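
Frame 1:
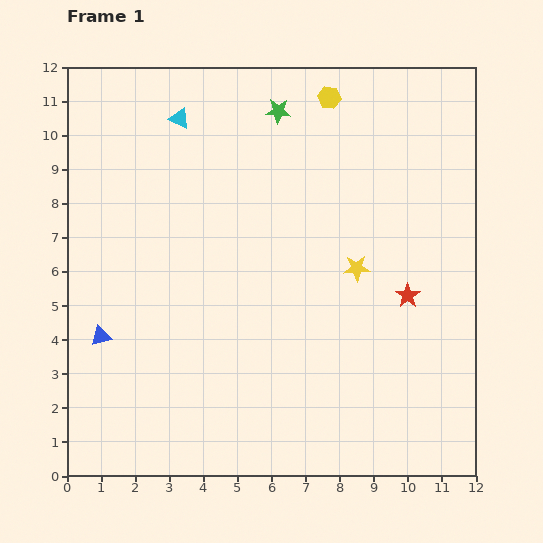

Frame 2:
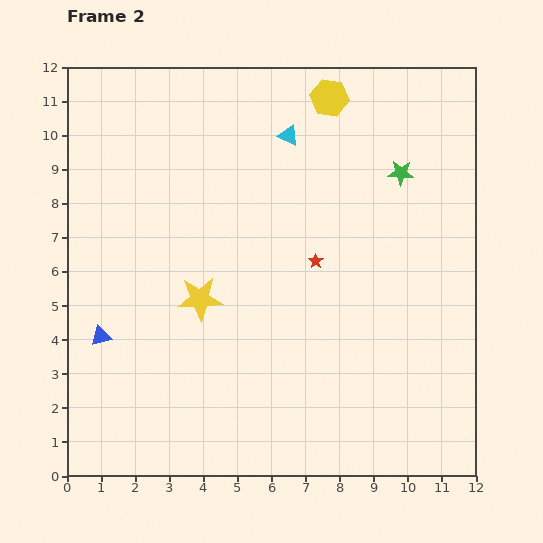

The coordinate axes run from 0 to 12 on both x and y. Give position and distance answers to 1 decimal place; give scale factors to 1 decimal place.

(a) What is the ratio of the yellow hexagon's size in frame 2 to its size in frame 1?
1.7×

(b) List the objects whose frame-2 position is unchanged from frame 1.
the yellow hexagon, the blue triangle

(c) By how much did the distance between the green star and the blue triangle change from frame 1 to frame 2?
+1.6

Distance in frame 1: 8.4. Distance in frame 2: 10.0.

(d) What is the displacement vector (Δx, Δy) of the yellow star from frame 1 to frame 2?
(-4.6, -0.9)

The yellow star was at (8.5, 6.1) in frame 1 and (3.9, 5.2) in frame 2.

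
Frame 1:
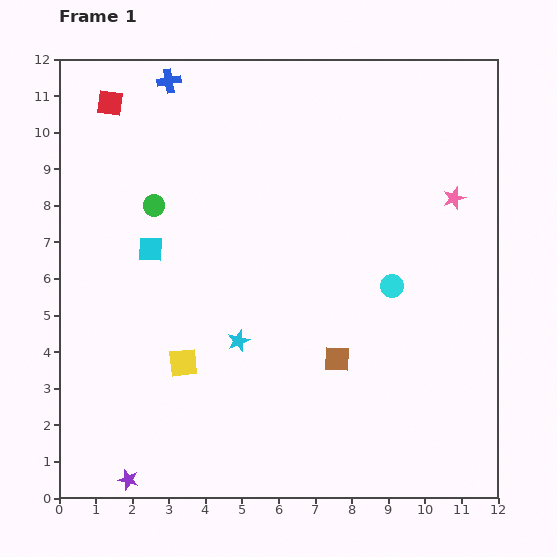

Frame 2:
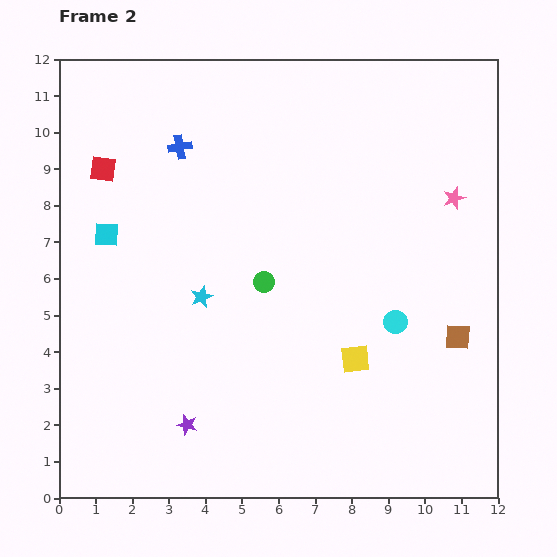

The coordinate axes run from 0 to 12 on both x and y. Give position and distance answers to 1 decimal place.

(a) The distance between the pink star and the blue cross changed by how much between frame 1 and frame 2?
-0.8

Distance in frame 1: 8.4. Distance in frame 2: 7.6.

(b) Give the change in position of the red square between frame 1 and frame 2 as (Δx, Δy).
(-0.2, -1.8)

The red square was at (1.4, 10.8) in frame 1 and (1.2, 9.0) in frame 2.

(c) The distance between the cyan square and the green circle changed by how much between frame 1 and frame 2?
+3.3

Distance in frame 1: 1.2. Distance in frame 2: 4.5.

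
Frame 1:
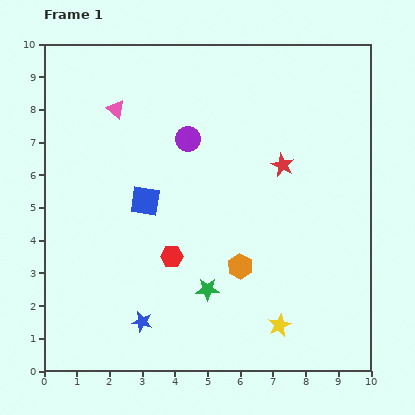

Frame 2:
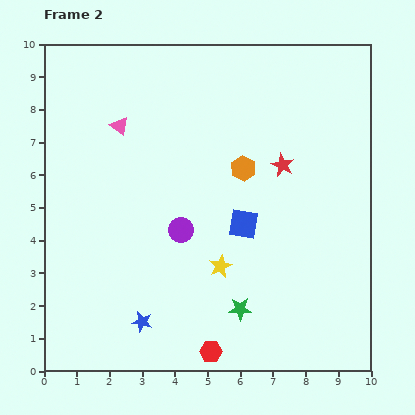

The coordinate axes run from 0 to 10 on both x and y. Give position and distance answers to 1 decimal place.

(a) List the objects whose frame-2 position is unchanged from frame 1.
the blue star, the red star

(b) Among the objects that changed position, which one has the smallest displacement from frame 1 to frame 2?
the pink triangle

(moved 0.5)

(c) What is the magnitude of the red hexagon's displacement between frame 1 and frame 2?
3.1

The red hexagon moved from (3.9, 3.5) to (5.1, 0.6), a distance of √(1.2² + 2.9²) ≈ 3.1.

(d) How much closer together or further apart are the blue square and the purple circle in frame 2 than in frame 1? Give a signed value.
-0.4

Distance in frame 1: 2.3. Distance in frame 2: 1.9.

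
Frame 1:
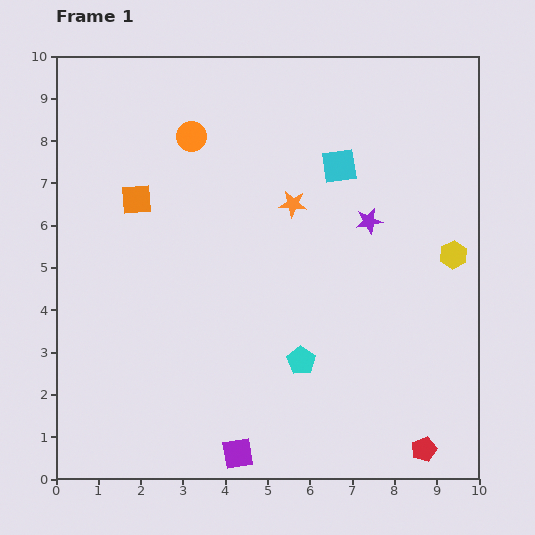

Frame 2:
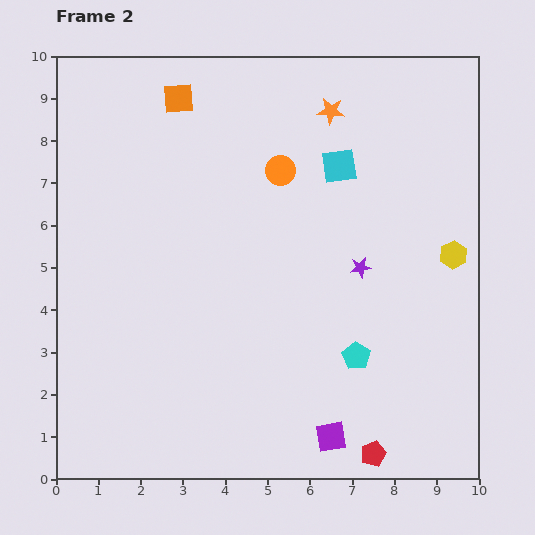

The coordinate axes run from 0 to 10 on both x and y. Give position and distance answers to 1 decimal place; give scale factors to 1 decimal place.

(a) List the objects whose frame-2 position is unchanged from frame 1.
the cyan square, the yellow hexagon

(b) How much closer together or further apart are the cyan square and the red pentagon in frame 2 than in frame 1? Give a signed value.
-0.2

Distance in frame 1: 7.0. Distance in frame 2: 6.8.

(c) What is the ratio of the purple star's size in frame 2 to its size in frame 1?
0.8×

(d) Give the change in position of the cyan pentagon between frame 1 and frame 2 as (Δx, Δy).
(1.3, 0.1)

The cyan pentagon was at (5.8, 2.8) in frame 1 and (7.1, 2.9) in frame 2.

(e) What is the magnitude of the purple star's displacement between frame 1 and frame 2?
1.1

The purple star moved from (7.4, 6.1) to (7.2, 5.0), a distance of √(0.2² + 1.1²) ≈ 1.1.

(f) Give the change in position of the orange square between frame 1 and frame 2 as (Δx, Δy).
(1.0, 2.4)

The orange square was at (1.9, 6.6) in frame 1 and (2.9, 9.0) in frame 2.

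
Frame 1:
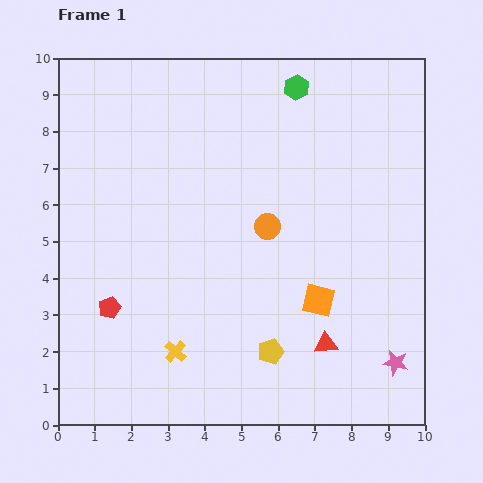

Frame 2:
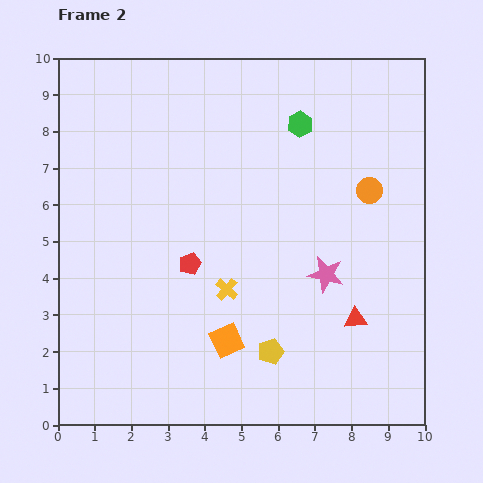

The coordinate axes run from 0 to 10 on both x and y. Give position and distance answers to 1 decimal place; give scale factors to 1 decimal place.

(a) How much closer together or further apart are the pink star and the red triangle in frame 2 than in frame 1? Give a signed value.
-0.6

Distance in frame 1: 2.0. Distance in frame 2: 1.4.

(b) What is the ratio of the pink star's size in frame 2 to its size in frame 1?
1.4×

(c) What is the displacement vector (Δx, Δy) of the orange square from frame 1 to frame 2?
(-2.5, -1.1)

The orange square was at (7.1, 3.4) in frame 1 and (4.6, 2.3) in frame 2.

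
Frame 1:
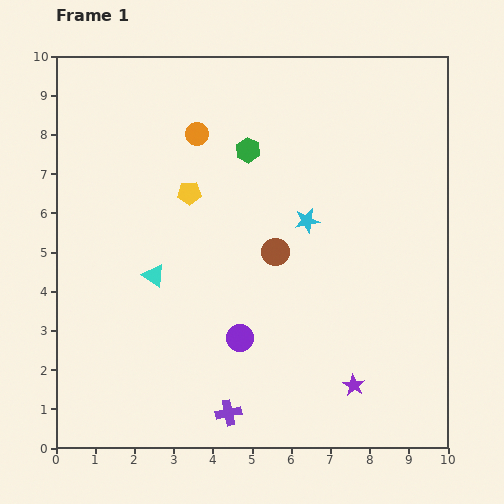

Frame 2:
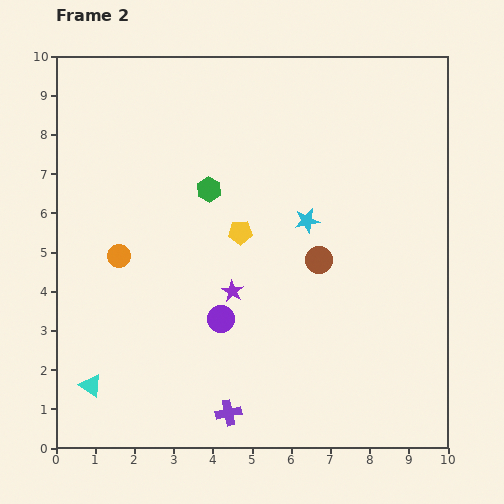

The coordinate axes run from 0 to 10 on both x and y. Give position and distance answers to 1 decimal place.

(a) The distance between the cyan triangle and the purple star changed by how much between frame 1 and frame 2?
-1.5

Distance in frame 1: 5.8. Distance in frame 2: 4.3.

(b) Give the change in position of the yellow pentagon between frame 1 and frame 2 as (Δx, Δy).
(1.3, -1.0)

The yellow pentagon was at (3.4, 6.5) in frame 1 and (4.7, 5.5) in frame 2.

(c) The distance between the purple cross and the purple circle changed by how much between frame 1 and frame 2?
+0.5

Distance in frame 1: 1.9. Distance in frame 2: 2.4.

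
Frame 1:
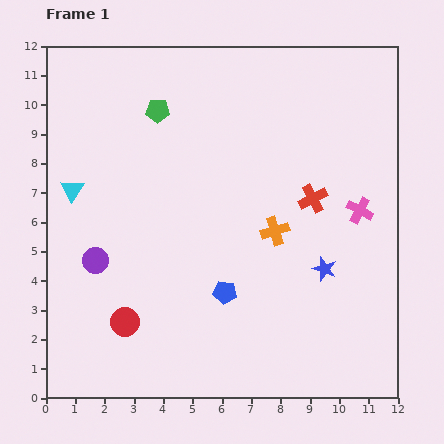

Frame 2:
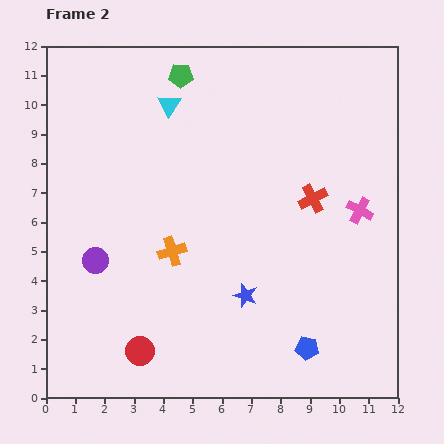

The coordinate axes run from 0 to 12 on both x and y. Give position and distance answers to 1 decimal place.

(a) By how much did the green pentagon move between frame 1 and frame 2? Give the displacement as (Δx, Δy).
(0.8, 1.2)

The green pentagon was at (3.8, 9.8) in frame 1 and (4.6, 11.0) in frame 2.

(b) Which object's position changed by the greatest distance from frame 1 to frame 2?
the cyan triangle

(moved 4.4; next 3.6)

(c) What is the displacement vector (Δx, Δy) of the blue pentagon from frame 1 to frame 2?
(2.8, -1.9)

The blue pentagon was at (6.1, 3.6) in frame 1 and (8.9, 1.7) in frame 2.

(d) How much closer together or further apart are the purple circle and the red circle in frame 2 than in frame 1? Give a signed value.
+1.1

Distance in frame 1: 2.3. Distance in frame 2: 3.4.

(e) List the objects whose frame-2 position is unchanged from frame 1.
the pink cross, the purple circle, the red cross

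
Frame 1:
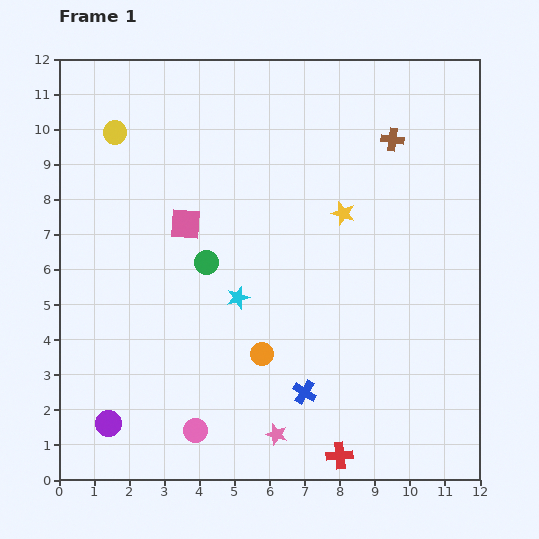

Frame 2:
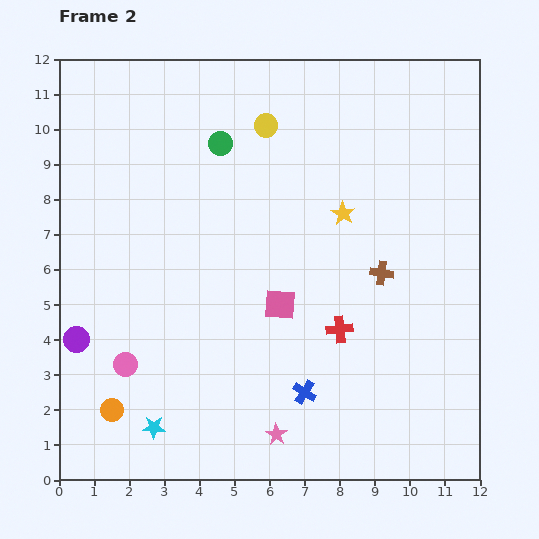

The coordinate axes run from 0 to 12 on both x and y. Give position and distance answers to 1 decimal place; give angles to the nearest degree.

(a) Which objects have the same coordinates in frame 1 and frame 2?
the yellow star, the blue cross, the pink star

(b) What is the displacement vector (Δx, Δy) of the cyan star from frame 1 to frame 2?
(-2.4, -3.7)

The cyan star was at (5.1, 5.2) in frame 1 and (2.7, 1.5) in frame 2.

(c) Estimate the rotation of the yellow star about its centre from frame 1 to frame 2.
16° clockwise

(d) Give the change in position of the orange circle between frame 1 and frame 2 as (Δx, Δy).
(-4.3, -1.6)

The orange circle was at (5.8, 3.6) in frame 1 and (1.5, 2.0) in frame 2.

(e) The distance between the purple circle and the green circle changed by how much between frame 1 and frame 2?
+1.5

Distance in frame 1: 5.4. Distance in frame 2: 6.9.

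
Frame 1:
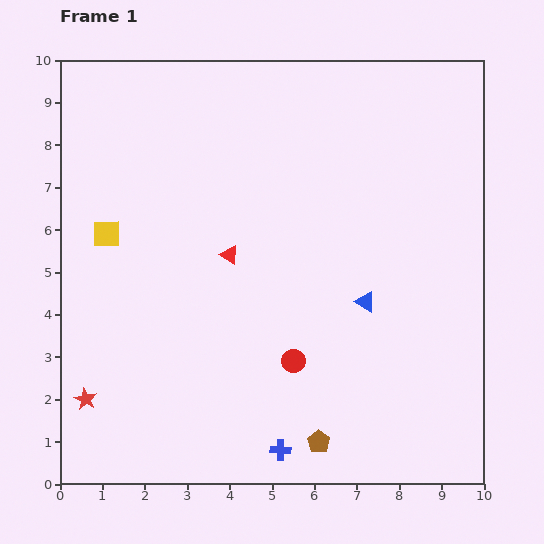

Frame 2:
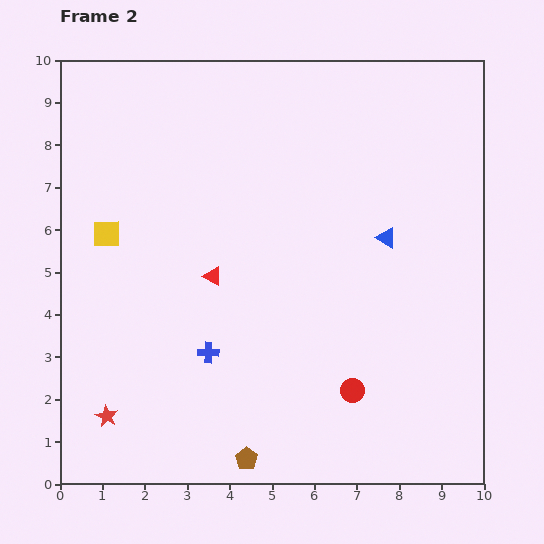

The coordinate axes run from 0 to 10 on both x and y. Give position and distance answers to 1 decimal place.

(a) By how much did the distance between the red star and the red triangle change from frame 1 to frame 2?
-0.7

Distance in frame 1: 4.8. Distance in frame 2: 4.1.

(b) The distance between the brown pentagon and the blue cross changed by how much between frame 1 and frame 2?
+1.8

Distance in frame 1: 0.9. Distance in frame 2: 2.7.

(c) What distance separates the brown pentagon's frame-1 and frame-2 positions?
1.7

The brown pentagon moved from (6.1, 1.0) to (4.4, 0.6), a distance of √(1.7² + 0.4²) ≈ 1.7.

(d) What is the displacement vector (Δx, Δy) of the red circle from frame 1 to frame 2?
(1.4, -0.7)

The red circle was at (5.5, 2.9) in frame 1 and (6.9, 2.2) in frame 2.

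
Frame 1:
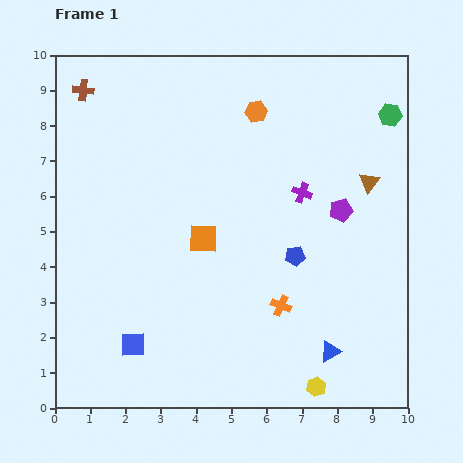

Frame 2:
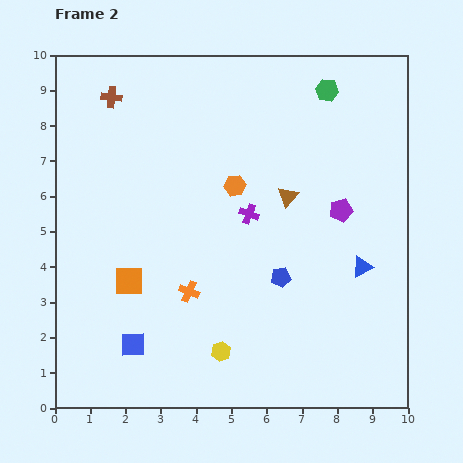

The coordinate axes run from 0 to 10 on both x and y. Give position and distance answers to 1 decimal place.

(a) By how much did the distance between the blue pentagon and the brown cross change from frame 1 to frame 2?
-0.6

Distance in frame 1: 7.6. Distance in frame 2: 7.0.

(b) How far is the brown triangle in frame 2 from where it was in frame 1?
2.3

The brown triangle moved from (8.9, 6.4) to (6.6, 6.0), a distance of √(2.3² + 0.4²) ≈ 2.3.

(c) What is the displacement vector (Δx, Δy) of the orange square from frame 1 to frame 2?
(-2.1, -1.2)

The orange square was at (4.2, 4.8) in frame 1 and (2.1, 3.6) in frame 2.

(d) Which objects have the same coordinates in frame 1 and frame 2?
the purple pentagon, the blue square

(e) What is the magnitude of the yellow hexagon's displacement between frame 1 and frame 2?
2.9

The yellow hexagon moved from (7.4, 0.6) to (4.7, 1.6), a distance of √(2.7² + 1.0²) ≈ 2.9.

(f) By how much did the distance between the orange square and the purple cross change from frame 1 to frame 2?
+0.8

Distance in frame 1: 3.1. Distance in frame 2: 3.9.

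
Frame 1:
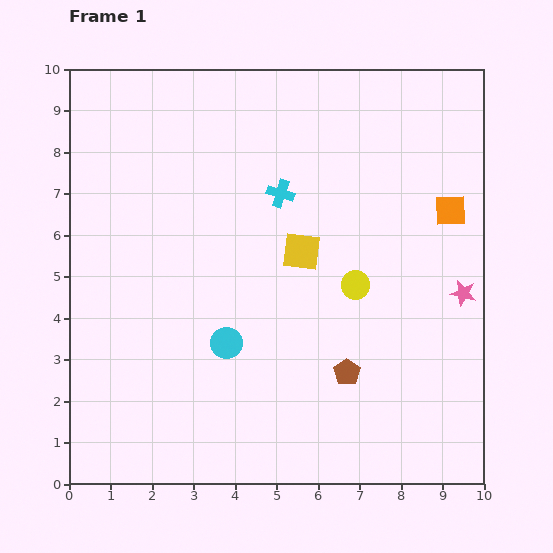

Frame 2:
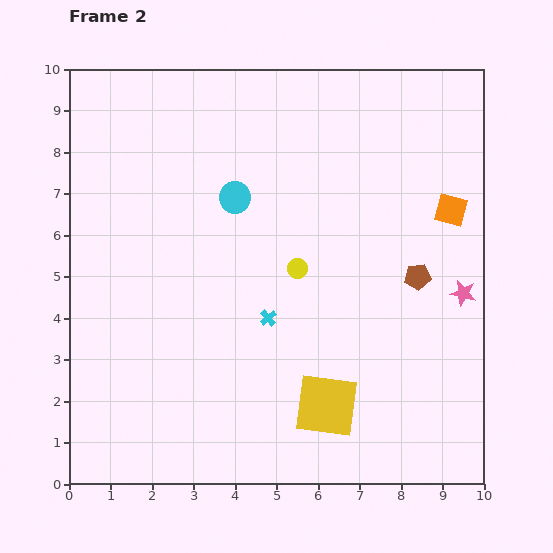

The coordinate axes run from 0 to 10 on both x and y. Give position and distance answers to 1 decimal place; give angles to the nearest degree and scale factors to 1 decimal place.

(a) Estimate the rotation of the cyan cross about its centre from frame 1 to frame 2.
33° clockwise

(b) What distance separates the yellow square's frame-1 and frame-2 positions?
3.7

The yellow square moved from (5.6, 5.6) to (6.2, 1.9), a distance of √(0.6² + 3.7²) ≈ 3.7.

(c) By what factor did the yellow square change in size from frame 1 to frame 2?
1.7×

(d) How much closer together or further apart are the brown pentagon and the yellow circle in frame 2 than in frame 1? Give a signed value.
+0.8

Distance in frame 1: 2.1. Distance in frame 2: 2.9.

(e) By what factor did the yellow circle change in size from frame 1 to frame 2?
0.7×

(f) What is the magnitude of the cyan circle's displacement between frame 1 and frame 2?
3.5

The cyan circle moved from (3.8, 3.4) to (4.0, 6.9), a distance of √(0.2² + 3.5²) ≈ 3.5.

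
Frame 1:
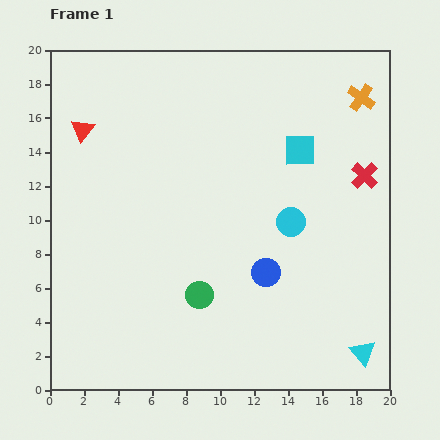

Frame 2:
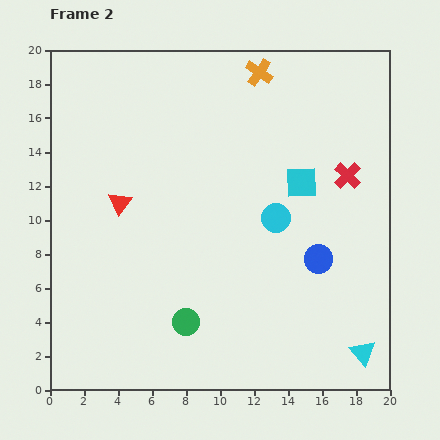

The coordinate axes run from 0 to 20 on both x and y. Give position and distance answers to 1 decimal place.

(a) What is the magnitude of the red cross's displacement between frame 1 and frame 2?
1.0

The red cross moved from (18.5, 12.6) to (17.5, 12.6), a distance of √(1.0² + 0.0²) ≈ 1.0.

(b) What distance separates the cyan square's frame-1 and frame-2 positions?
1.9

The cyan square moved from (14.7, 14.1) to (14.8, 12.2), a distance of √(0.1² + 1.9²) ≈ 1.9.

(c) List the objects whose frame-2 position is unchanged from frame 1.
the cyan triangle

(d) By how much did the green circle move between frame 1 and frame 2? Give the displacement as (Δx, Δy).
(-0.8, -1.6)

The green circle was at (8.8, 5.6) in frame 1 and (8.0, 4.0) in frame 2.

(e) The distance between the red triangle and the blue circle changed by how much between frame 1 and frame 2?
-1.5

Distance in frame 1: 13.7. Distance in frame 2: 12.2.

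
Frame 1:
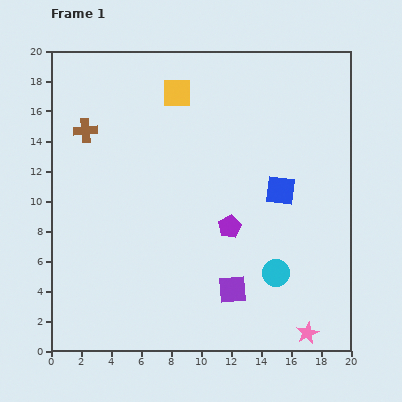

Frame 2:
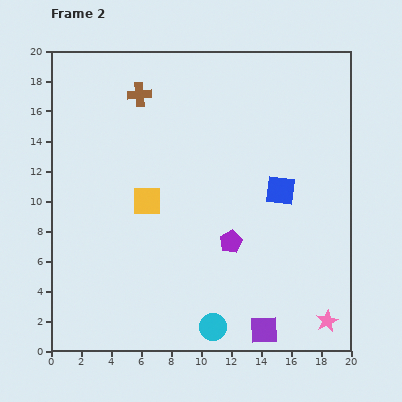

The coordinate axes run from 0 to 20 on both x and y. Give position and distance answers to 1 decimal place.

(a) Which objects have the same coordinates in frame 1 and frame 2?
the blue square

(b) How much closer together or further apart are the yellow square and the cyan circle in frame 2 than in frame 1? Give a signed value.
-4.2

Distance in frame 1: 13.7. Distance in frame 2: 9.5.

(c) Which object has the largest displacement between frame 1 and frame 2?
the yellow square

(moved 7.5; next 5.5)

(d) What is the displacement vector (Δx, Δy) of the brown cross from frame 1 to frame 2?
(3.6, 2.4)

The brown cross was at (2.3, 14.7) in frame 1 and (5.9, 17.1) in frame 2.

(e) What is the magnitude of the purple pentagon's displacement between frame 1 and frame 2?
1.0

The purple pentagon moved from (11.9, 8.3) to (12.0, 7.3), a distance of √(0.1² + 1.0²) ≈ 1.0.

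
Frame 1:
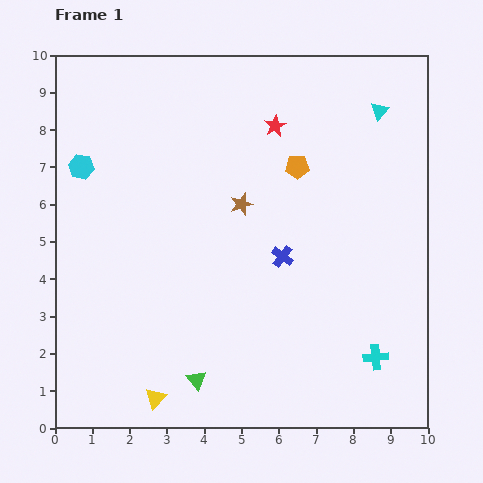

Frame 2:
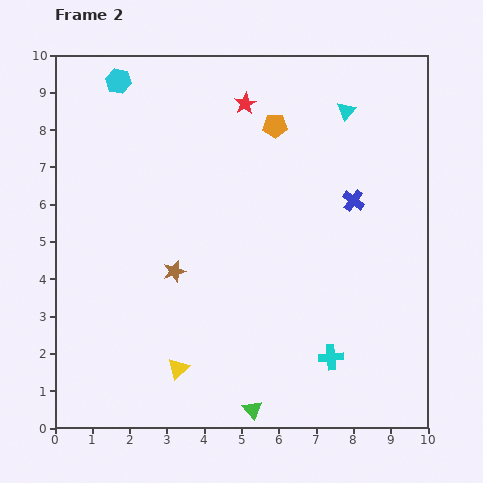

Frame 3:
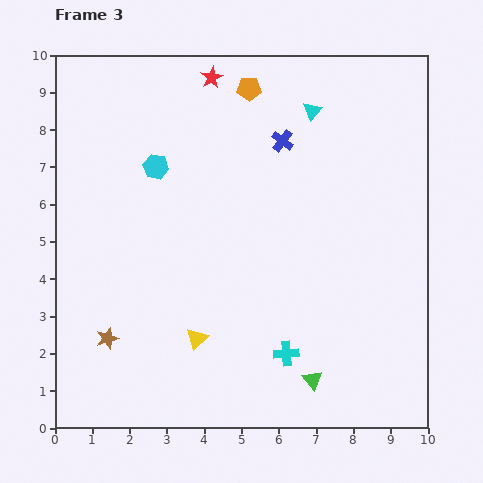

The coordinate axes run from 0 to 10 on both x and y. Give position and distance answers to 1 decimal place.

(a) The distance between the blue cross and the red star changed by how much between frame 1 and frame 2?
+0.4

Distance in frame 1: 3.5. Distance in frame 2: 3.9.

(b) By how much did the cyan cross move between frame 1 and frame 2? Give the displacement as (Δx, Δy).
(-1.2, 0.0)

The cyan cross was at (8.6, 1.9) in frame 1 and (7.4, 1.9) in frame 2.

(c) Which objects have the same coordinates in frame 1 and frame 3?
none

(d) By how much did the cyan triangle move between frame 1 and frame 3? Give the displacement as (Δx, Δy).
(-1.8, 0.0)

The cyan triangle was at (8.7, 8.5) in frame 1 and (6.9, 8.5) in frame 3.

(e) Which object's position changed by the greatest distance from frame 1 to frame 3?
the brown star

(moved 5.1; next 3.1)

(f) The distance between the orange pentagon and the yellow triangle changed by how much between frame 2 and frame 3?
-0.2

Distance in frame 2: 7.0. Distance in frame 3: 6.8.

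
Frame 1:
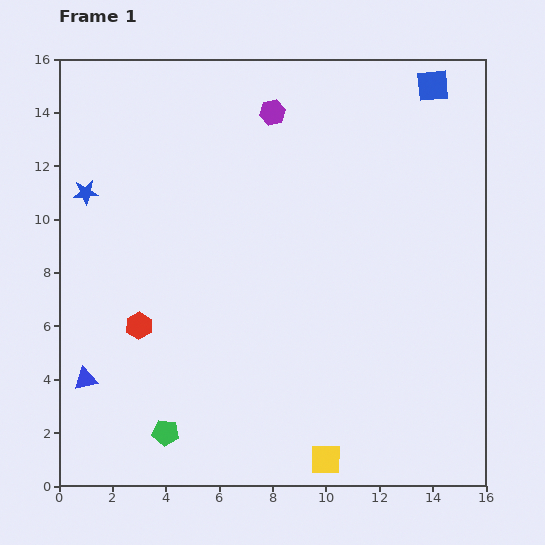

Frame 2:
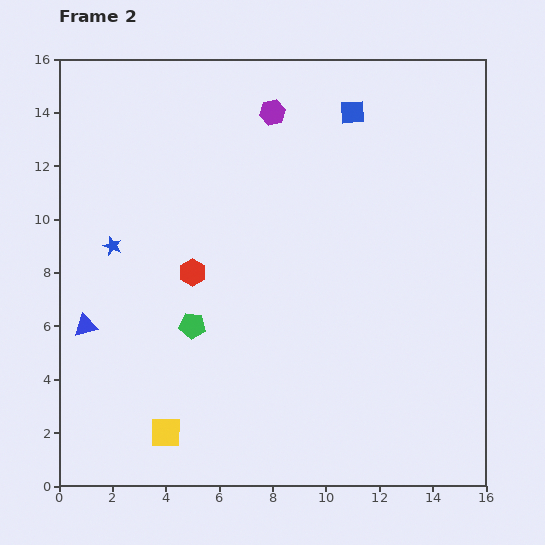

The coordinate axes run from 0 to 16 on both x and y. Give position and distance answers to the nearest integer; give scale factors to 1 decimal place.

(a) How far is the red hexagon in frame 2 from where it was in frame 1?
3

The red hexagon moved from (3, 6) to (5, 8), a distance of √(2² + 2²) ≈ 3.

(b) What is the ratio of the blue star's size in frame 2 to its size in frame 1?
0.8×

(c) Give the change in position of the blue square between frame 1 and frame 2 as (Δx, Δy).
(-3, -1)

The blue square was at (14, 15) in frame 1 and (11, 14) in frame 2.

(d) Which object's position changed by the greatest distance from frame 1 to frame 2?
the yellow square

(moved 6; next 4)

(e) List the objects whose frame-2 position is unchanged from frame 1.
the purple hexagon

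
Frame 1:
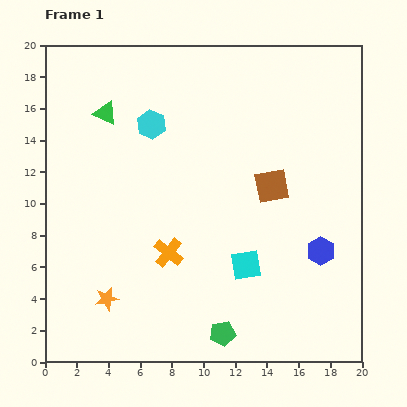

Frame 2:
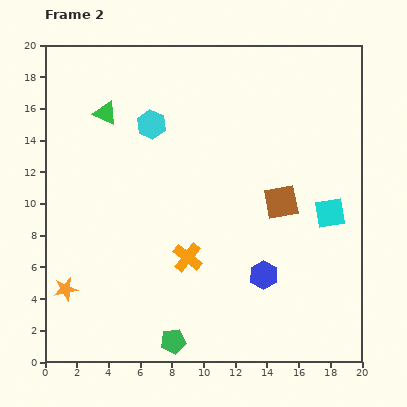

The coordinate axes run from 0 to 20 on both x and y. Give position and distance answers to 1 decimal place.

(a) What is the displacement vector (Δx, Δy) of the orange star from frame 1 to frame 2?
(-2.6, 0.6)

The orange star was at (3.9, 4.0) in frame 1 and (1.3, 4.6) in frame 2.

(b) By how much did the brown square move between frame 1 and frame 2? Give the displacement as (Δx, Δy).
(0.6, -1.0)

The brown square was at (14.3, 11.1) in frame 1 and (14.9, 10.1) in frame 2.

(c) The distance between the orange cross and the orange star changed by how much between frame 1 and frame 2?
+3.1

Distance in frame 1: 4.9. Distance in frame 2: 8.0.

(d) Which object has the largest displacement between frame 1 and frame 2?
the cyan square

(moved 6.2; next 3.9)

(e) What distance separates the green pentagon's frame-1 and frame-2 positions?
3.1

The green pentagon moved from (11.2, 1.8) to (8.1, 1.3), a distance of √(3.1² + 0.5²) ≈ 3.1.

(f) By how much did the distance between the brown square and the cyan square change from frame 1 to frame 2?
-2.0

Distance in frame 1: 5.2. Distance in frame 2: 3.2.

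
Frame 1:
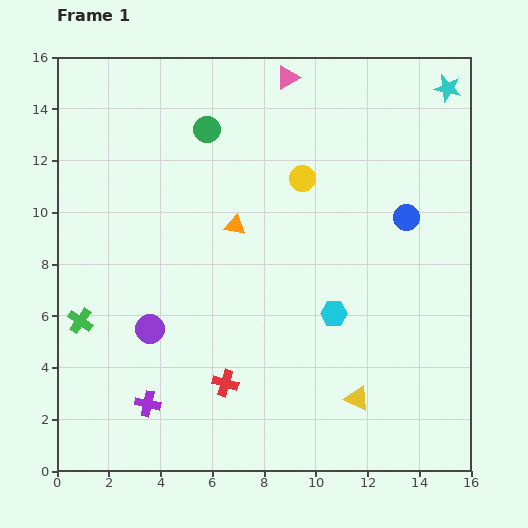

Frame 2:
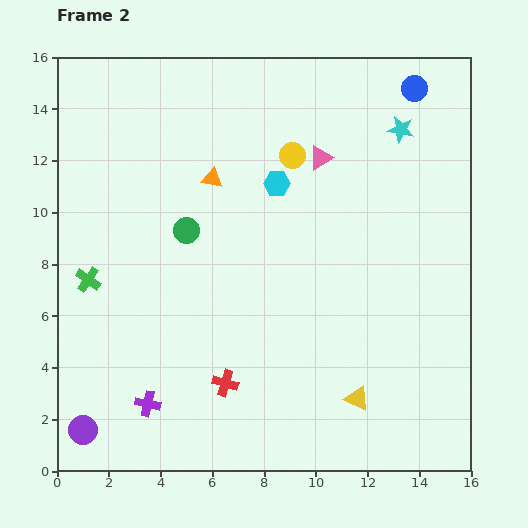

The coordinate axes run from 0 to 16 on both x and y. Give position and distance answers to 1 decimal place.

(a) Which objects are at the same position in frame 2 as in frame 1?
the yellow triangle, the purple cross, the red cross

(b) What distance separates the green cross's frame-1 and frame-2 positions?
1.6

The green cross moved from (0.9, 5.8) to (1.2, 7.4), a distance of √(0.3² + 1.6²) ≈ 1.6.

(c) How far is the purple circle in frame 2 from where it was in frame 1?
4.7

The purple circle moved from (3.6, 5.5) to (1.0, 1.6), a distance of √(2.6² + 3.9²) ≈ 4.7.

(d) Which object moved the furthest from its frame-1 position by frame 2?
the cyan hexagon

(moved 5.5; next 5.0)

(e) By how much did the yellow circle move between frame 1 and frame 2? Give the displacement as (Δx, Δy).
(-0.4, 0.9)

The yellow circle was at (9.5, 11.3) in frame 1 and (9.1, 12.2) in frame 2.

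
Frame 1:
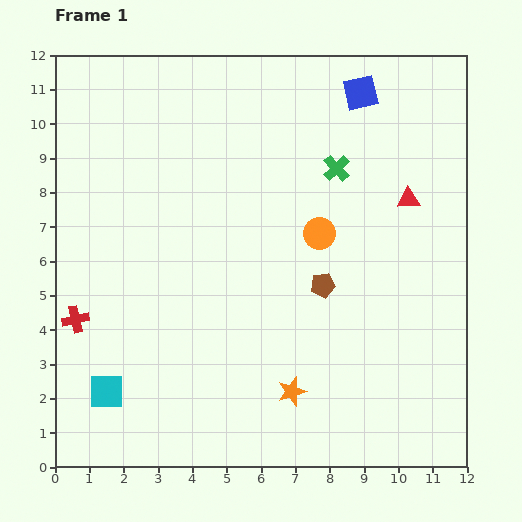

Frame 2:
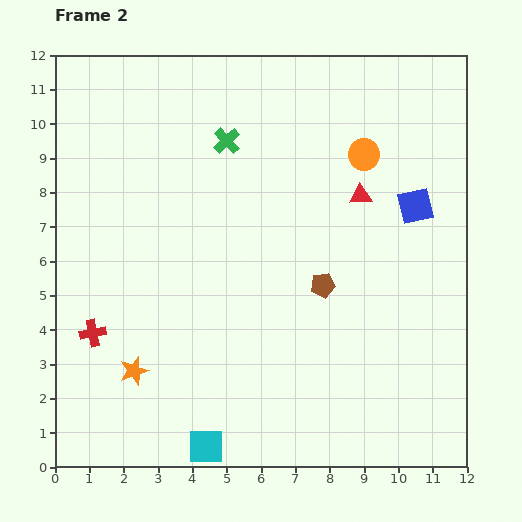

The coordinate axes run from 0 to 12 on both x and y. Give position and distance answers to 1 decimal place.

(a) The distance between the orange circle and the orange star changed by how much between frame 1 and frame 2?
+4.5

Distance in frame 1: 4.7. Distance in frame 2: 9.2.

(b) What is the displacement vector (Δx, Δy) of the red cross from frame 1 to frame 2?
(0.5, -0.4)

The red cross was at (0.6, 4.3) in frame 1 and (1.1, 3.9) in frame 2.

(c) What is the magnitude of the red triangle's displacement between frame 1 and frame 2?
1.4

The red triangle moved from (10.3, 7.8) to (8.9, 7.9), a distance of √(1.4² + 0.1²) ≈ 1.4.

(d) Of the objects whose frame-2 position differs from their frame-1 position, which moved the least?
the red cross

(moved 0.6)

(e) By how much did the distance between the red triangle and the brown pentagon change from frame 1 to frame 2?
-0.7

Distance in frame 1: 3.5. Distance in frame 2: 2.8.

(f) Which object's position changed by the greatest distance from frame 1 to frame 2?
the orange star

(moved 4.6; next 3.7)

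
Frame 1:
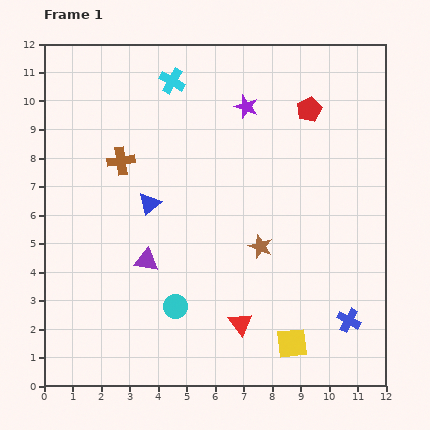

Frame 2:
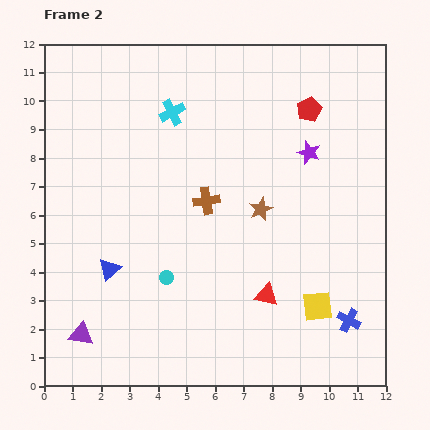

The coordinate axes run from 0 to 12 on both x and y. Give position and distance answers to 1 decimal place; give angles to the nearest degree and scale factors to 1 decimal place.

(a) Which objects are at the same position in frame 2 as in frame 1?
the blue cross, the red pentagon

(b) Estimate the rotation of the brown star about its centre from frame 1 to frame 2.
27° clockwise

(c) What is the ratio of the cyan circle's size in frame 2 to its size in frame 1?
0.6×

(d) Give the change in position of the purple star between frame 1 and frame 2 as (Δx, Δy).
(2.2, -1.6)

The purple star was at (7.1, 9.8) in frame 1 and (9.3, 8.2) in frame 2.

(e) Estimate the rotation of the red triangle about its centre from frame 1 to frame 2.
42° counter-clockwise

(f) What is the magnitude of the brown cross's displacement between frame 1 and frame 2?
3.3

The brown cross moved from (2.7, 7.9) to (5.7, 6.5), a distance of √(3.0² + 1.4²) ≈ 3.3.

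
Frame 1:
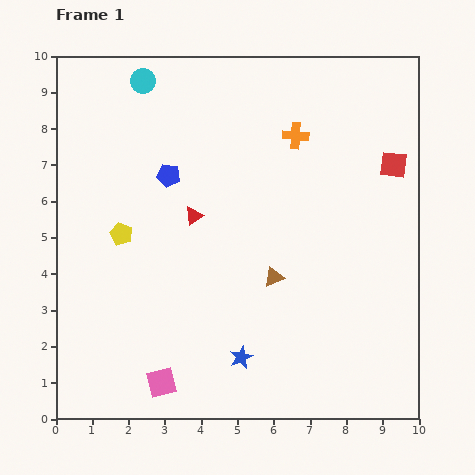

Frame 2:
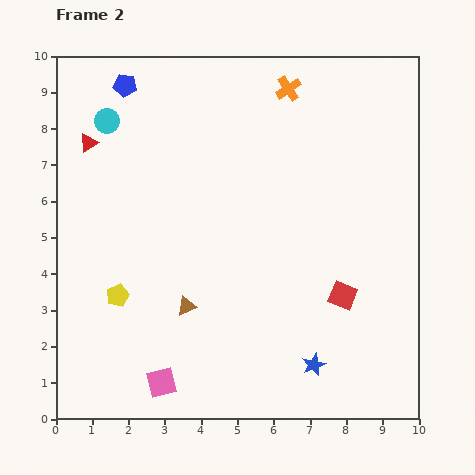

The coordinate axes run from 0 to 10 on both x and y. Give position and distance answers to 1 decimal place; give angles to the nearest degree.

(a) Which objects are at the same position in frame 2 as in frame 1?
the pink square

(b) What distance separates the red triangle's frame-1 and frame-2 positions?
3.5

The red triangle moved from (3.8, 5.6) to (0.9, 7.6), a distance of √(2.9² + 2.0²) ≈ 3.5.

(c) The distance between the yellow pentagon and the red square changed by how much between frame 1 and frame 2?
-1.5

Distance in frame 1: 7.7. Distance in frame 2: 6.2.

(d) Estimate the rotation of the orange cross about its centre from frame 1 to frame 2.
37° counter-clockwise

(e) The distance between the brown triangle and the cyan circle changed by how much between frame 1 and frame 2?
-0.9

Distance in frame 1: 6.5. Distance in frame 2: 5.6.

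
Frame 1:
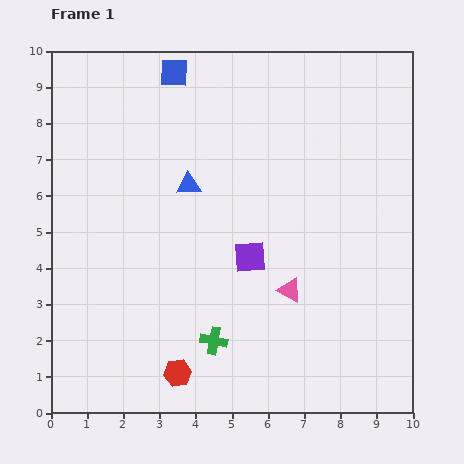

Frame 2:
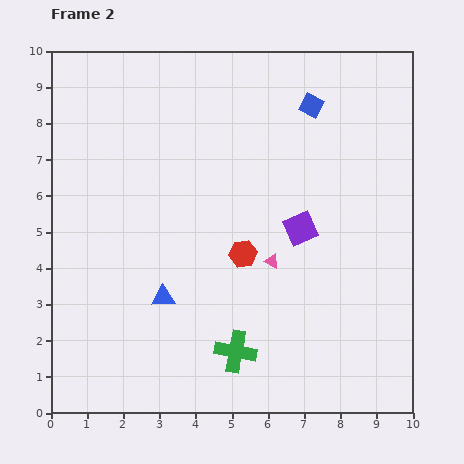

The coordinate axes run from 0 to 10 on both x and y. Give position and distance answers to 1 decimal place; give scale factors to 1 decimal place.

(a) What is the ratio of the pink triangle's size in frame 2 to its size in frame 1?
0.6×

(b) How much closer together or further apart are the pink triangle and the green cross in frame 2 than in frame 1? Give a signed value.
+0.2

Distance in frame 1: 2.5. Distance in frame 2: 2.7.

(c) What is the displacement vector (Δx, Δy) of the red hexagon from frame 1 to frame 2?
(1.8, 3.3)

The red hexagon was at (3.5, 1.1) in frame 1 and (5.3, 4.4) in frame 2.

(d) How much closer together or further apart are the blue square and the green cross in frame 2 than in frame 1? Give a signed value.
-0.4

Distance in frame 1: 7.5. Distance in frame 2: 7.1.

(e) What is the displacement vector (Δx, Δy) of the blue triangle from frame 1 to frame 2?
(-0.7, -3.1)

The blue triangle was at (3.8, 6.3) in frame 1 and (3.1, 3.2) in frame 2.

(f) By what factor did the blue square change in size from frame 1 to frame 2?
0.8×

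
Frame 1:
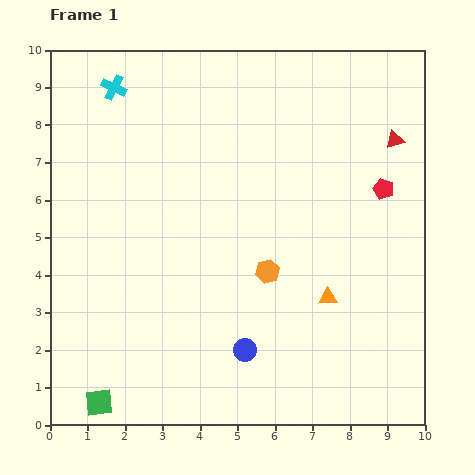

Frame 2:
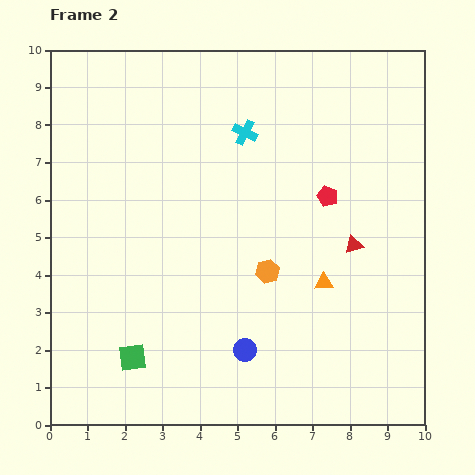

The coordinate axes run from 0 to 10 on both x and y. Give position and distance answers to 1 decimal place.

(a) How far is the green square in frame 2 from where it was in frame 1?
1.5

The green square moved from (1.3, 0.6) to (2.2, 1.8), a distance of √(0.9² + 1.2²) ≈ 1.5.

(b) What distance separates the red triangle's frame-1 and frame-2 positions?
3.0

The red triangle moved from (9.2, 7.6) to (8.1, 4.8), a distance of √(1.1² + 2.8²) ≈ 3.0.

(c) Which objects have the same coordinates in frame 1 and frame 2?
the blue circle, the orange hexagon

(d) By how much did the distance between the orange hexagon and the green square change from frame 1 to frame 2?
-1.4

Distance in frame 1: 5.7. Distance in frame 2: 4.3.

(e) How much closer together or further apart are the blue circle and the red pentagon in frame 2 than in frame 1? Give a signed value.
-1.0

Distance in frame 1: 5.7. Distance in frame 2: 4.7.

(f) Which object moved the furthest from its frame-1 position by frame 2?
the cyan cross

(moved 3.7; next 3.0)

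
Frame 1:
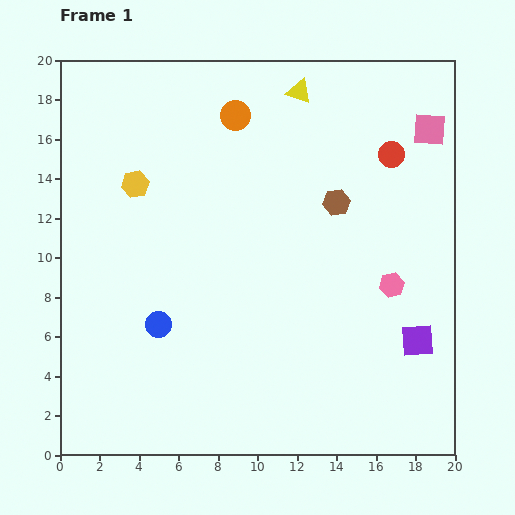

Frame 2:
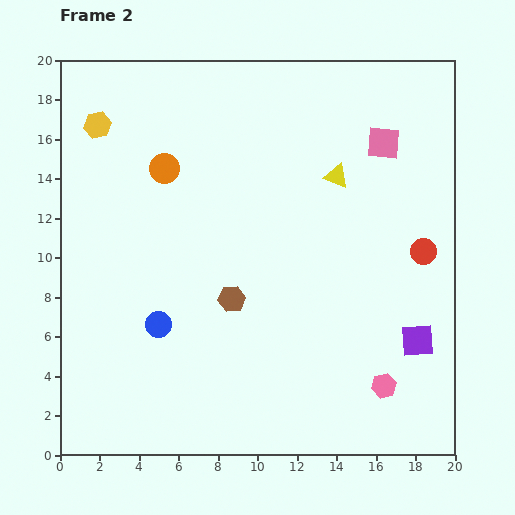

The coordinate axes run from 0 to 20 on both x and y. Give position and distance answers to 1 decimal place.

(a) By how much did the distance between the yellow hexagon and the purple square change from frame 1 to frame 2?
+3.2

Distance in frame 1: 16.3. Distance in frame 2: 19.5.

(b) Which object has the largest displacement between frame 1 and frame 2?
the brown hexagon

(moved 7.2; next 5.2)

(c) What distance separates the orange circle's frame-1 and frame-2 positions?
4.5

The orange circle moved from (8.9, 17.2) to (5.3, 14.5), a distance of √(3.6² + 2.7²) ≈ 4.5.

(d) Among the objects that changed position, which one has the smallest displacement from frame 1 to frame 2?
the pink square

(moved 2.4)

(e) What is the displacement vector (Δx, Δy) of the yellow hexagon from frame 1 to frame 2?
(-1.9, 3.0)

The yellow hexagon was at (3.8, 13.7) in frame 1 and (1.9, 16.7) in frame 2.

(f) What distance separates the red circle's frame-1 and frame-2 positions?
5.2

The red circle moved from (16.8, 15.2) to (18.4, 10.3), a distance of √(1.6² + 4.9²) ≈ 5.2.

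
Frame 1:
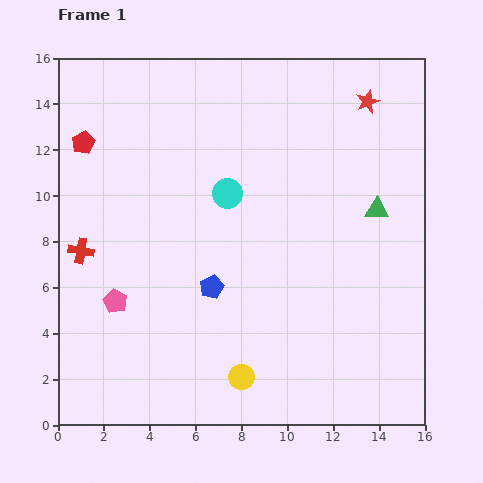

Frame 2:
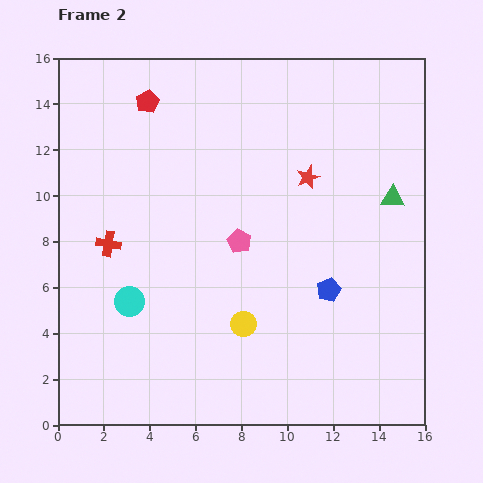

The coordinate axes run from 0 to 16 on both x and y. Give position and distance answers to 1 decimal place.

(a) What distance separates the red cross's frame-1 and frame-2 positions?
1.2

The red cross moved from (1.0, 7.6) to (2.2, 7.9), a distance of √(1.2² + 0.3²) ≈ 1.2.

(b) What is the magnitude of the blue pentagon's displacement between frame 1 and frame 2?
5.1

The blue pentagon moved from (6.7, 6.0) to (11.8, 5.9), a distance of √(5.1² + 0.1²) ≈ 5.1.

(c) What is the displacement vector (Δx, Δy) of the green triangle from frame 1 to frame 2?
(0.7, 0.5)

The green triangle was at (13.9, 9.4) in frame 1 and (14.6, 9.9) in frame 2.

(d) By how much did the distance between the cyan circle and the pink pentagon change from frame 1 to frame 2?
-1.3

Distance in frame 1: 6.8. Distance in frame 2: 5.5.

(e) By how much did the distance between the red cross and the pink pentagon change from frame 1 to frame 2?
+3.0

Distance in frame 1: 2.7. Distance in frame 2: 5.7.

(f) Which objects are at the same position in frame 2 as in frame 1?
none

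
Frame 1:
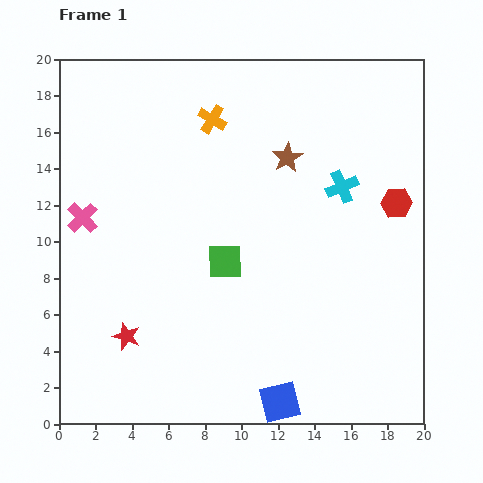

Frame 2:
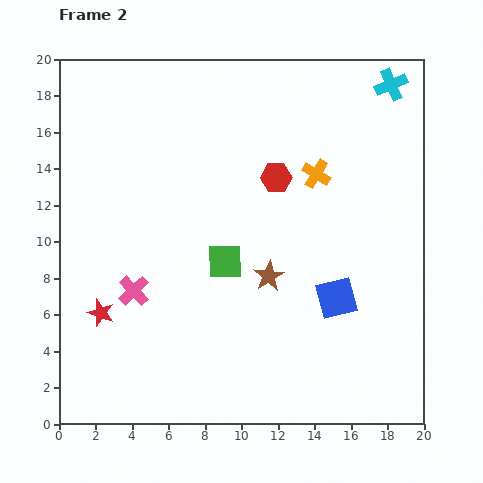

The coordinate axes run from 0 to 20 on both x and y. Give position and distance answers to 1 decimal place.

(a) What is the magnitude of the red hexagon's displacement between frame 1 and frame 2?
6.7

The red hexagon moved from (18.5, 12.1) to (11.9, 13.5), a distance of √(6.6² + 1.4²) ≈ 6.7.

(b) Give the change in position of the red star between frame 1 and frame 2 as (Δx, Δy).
(-1.4, 1.3)

The red star was at (3.7, 4.8) in frame 1 and (2.3, 6.1) in frame 2.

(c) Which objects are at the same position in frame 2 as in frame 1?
the green square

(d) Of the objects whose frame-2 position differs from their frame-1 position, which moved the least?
the red star

(moved 1.9)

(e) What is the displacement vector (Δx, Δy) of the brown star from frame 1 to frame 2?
(-1.0, -6.5)

The brown star was at (12.5, 14.6) in frame 1 and (11.5, 8.1) in frame 2.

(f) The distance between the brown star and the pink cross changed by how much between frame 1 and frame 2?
-4.3

Distance in frame 1: 11.7. Distance in frame 2: 7.4.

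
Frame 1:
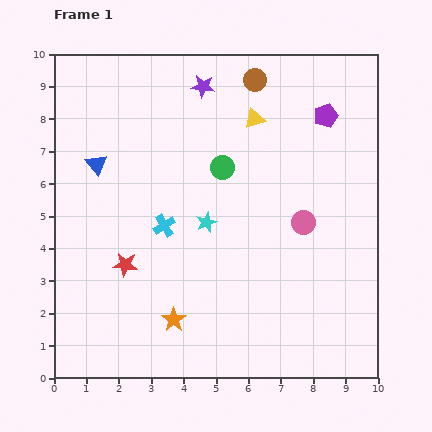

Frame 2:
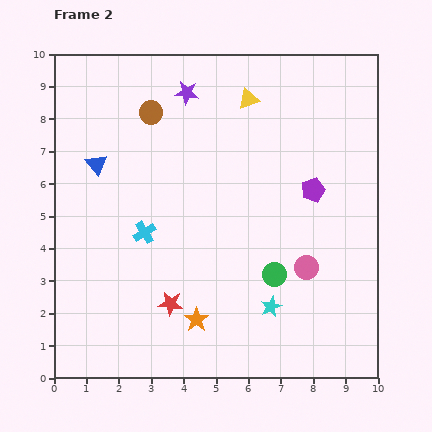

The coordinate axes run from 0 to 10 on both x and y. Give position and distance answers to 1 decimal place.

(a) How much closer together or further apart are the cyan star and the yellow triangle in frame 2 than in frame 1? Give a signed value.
+2.9

Distance in frame 1: 3.5. Distance in frame 2: 6.4.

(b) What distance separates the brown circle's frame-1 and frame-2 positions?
3.4

The brown circle moved from (6.2, 9.2) to (3.0, 8.2), a distance of √(3.2² + 1.0²) ≈ 3.4.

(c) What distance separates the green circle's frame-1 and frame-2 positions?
3.7

The green circle moved from (5.2, 6.5) to (6.8, 3.2), a distance of √(1.6² + 3.3²) ≈ 3.7.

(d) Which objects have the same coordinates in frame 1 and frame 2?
the blue triangle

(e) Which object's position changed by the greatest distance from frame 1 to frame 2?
the green circle

(moved 3.7; next 3.4)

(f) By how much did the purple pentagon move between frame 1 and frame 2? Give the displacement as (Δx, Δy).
(-0.4, -2.3)

The purple pentagon was at (8.4, 8.1) in frame 1 and (8.0, 5.8) in frame 2.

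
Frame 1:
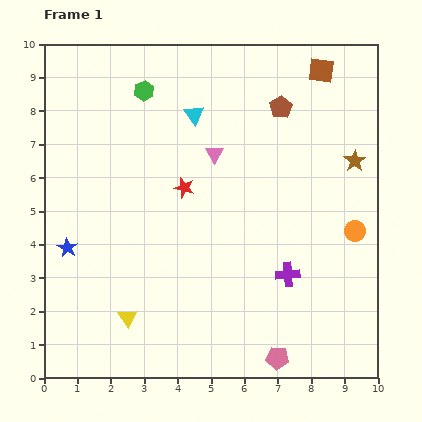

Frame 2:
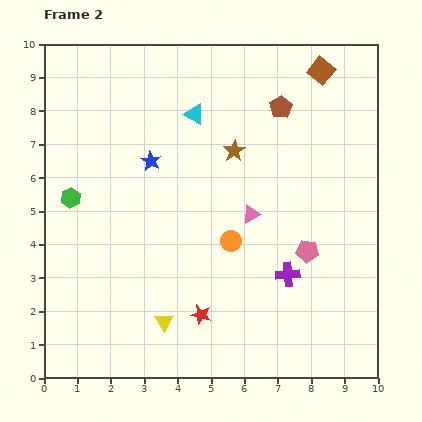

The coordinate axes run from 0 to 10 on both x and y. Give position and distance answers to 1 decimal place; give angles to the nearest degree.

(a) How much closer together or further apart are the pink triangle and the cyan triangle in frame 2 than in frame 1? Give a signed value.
+2.1

Distance in frame 1: 1.3. Distance in frame 2: 3.4.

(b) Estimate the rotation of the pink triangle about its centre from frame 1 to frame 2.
32° clockwise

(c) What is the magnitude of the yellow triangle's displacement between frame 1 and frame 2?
1.1

The yellow triangle moved from (2.5, 1.8) to (3.6, 1.7), a distance of √(1.1² + 0.1²) ≈ 1.1.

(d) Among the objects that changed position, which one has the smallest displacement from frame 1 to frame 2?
the yellow triangle

(moved 1.1)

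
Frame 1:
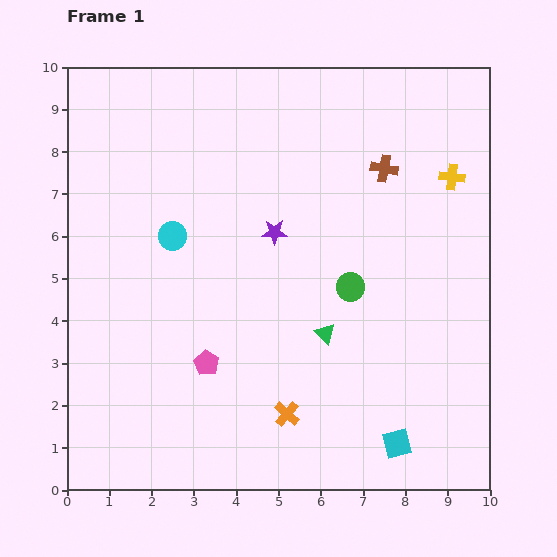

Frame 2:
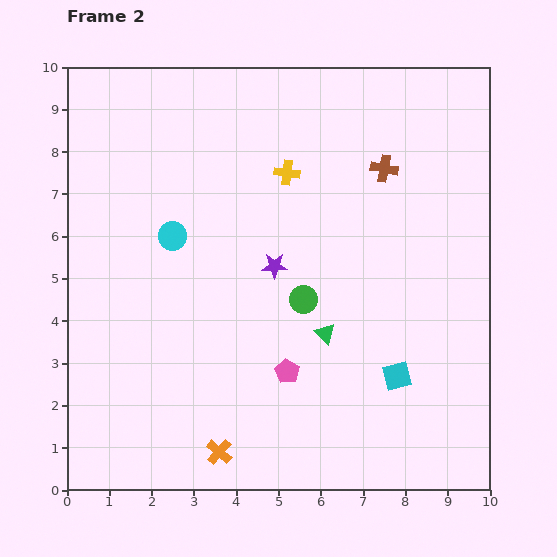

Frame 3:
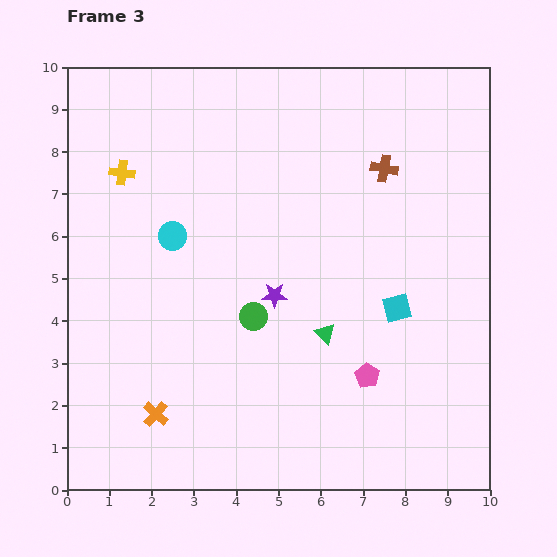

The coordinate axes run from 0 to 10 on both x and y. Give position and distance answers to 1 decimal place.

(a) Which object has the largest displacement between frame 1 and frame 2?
the yellow cross

(moved 3.9; next 1.9)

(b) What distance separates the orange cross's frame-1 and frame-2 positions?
1.8

The orange cross moved from (5.2, 1.8) to (3.6, 0.9), a distance of √(1.6² + 0.9²) ≈ 1.8.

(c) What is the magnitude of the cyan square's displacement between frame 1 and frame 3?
3.2

The cyan square moved from (7.8, 1.1) to (7.8, 4.3), a distance of √(0.0² + 3.2²) ≈ 3.2.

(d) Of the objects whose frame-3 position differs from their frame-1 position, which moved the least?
the purple star

(moved 1.5)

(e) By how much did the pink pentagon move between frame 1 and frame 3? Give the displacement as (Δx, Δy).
(3.8, -0.3)

The pink pentagon was at (3.3, 3.0) in frame 1 and (7.1, 2.7) in frame 3.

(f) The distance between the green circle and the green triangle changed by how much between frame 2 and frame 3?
+0.8

Distance in frame 2: 0.9. Distance in frame 3: 1.7.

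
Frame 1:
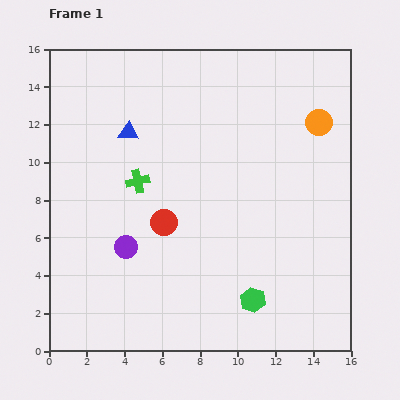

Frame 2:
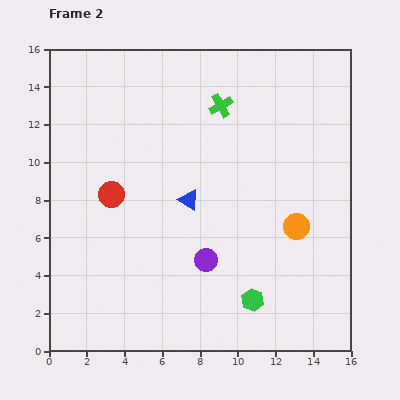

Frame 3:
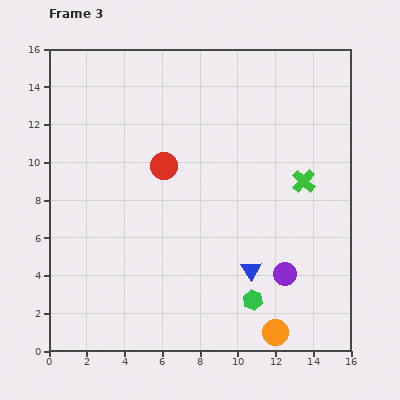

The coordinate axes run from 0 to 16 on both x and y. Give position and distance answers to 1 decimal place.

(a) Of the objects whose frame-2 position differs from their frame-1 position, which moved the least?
the red circle

(moved 3.2)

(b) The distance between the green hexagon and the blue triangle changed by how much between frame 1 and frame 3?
-9.5

Distance in frame 1: 11.1. Distance in frame 3: 1.6.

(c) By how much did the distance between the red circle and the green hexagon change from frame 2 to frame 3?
-0.9

Distance in frame 2: 9.4. Distance in frame 3: 8.5.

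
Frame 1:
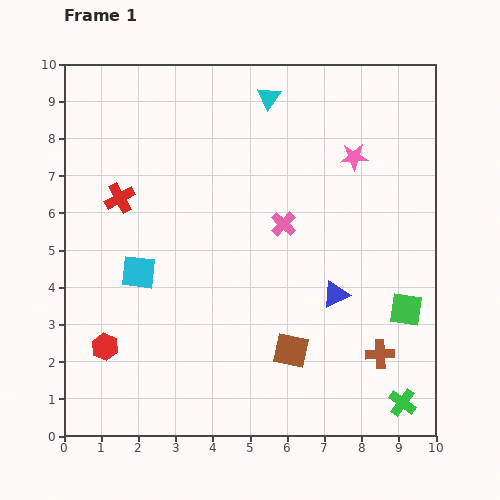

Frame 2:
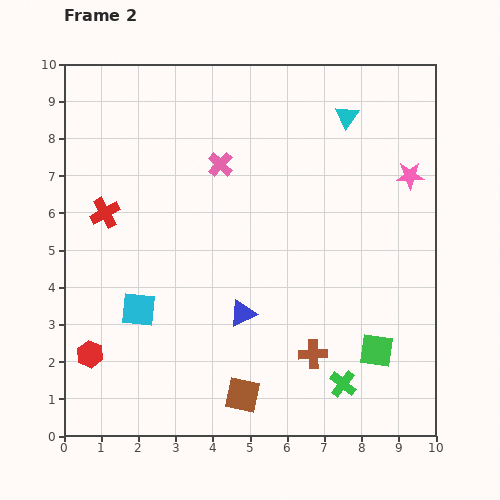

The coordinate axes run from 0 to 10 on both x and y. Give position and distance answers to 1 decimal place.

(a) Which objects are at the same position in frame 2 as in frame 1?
none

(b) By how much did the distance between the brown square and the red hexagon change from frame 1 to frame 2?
-0.8

Distance in frame 1: 5.0. Distance in frame 2: 4.2.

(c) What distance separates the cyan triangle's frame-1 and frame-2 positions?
2.2

The cyan triangle moved from (5.5, 9.1) to (7.6, 8.6), a distance of √(2.1² + 0.5²) ≈ 2.2.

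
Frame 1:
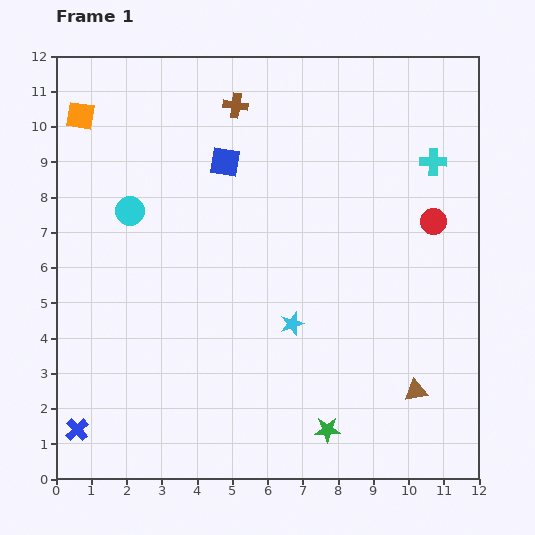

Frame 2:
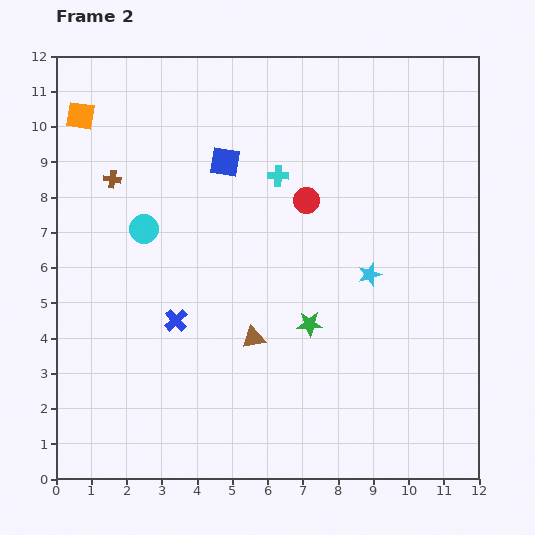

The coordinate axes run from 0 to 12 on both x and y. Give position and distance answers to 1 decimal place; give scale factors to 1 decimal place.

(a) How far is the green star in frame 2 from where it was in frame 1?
3.0

The green star moved from (7.7, 1.4) to (7.2, 4.4), a distance of √(0.5² + 3.0²) ≈ 3.0.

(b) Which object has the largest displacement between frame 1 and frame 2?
the brown triangle

(moved 4.8; next 4.4)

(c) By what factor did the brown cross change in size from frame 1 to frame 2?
0.7×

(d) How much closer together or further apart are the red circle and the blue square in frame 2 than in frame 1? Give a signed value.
-3.6

Distance in frame 1: 6.1. Distance in frame 2: 2.5.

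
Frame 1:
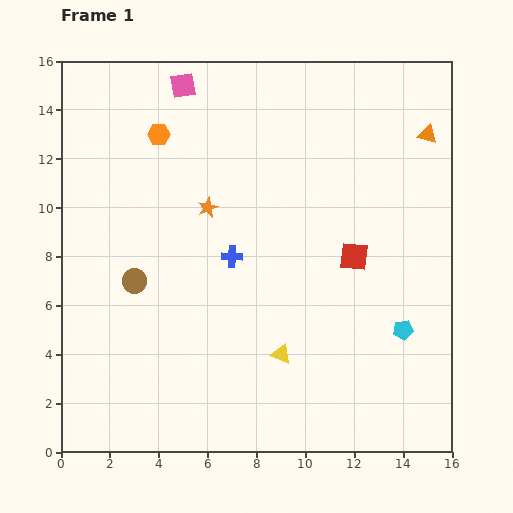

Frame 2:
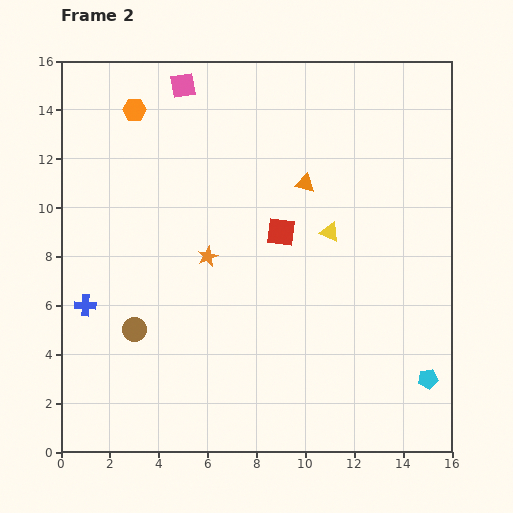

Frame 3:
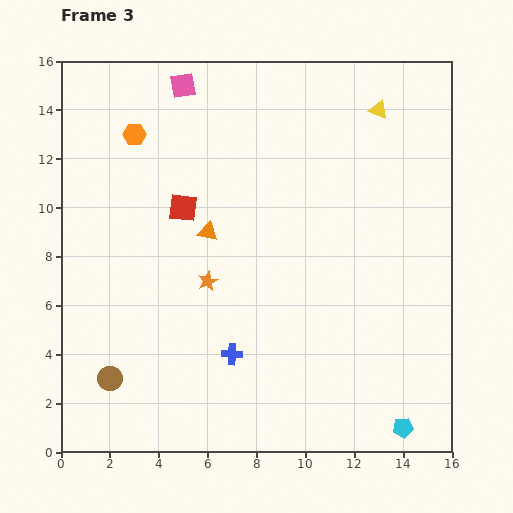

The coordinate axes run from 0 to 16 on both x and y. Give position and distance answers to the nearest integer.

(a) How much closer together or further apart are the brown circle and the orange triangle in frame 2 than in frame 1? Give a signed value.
-4

Distance in frame 1: 13. Distance in frame 2: 9.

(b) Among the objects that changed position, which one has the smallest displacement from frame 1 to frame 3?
the orange hexagon

(moved 1)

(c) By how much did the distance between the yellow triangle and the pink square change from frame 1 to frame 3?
-4

Distance in frame 1: 12. Distance in frame 3: 8.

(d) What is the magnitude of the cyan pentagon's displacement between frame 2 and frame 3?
2

The cyan pentagon moved from (15, 3) to (14, 1), a distance of √(1² + 2²) ≈ 2.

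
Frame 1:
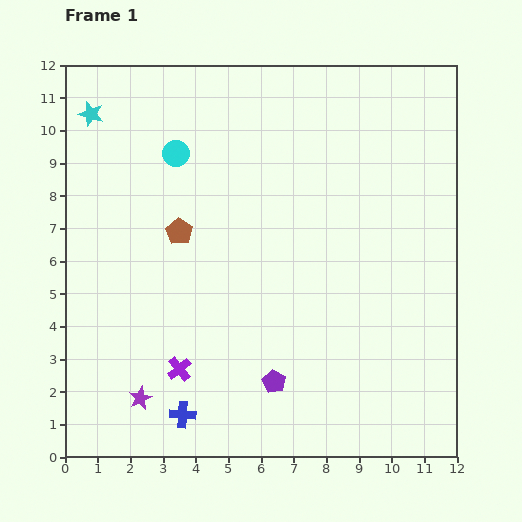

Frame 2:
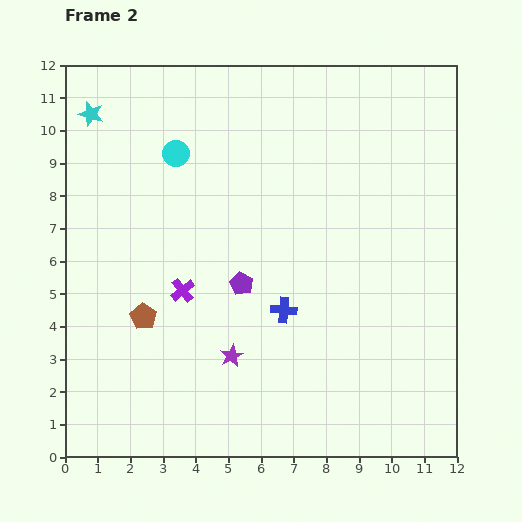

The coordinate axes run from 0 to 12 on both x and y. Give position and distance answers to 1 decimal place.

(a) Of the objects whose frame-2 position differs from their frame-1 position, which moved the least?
the purple cross

(moved 2.4)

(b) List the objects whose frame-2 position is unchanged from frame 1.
the cyan star, the cyan circle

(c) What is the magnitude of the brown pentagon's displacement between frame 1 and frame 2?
2.8

The brown pentagon moved from (3.5, 6.9) to (2.4, 4.3), a distance of √(1.1² + 2.6²) ≈ 2.8.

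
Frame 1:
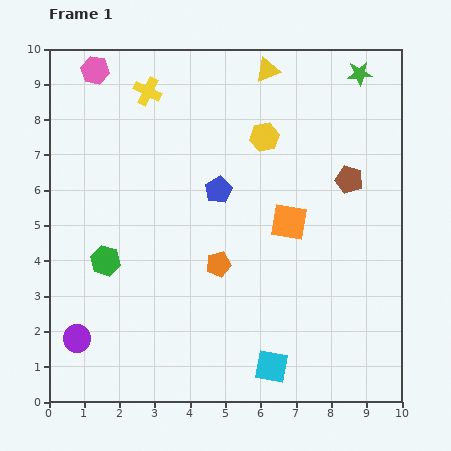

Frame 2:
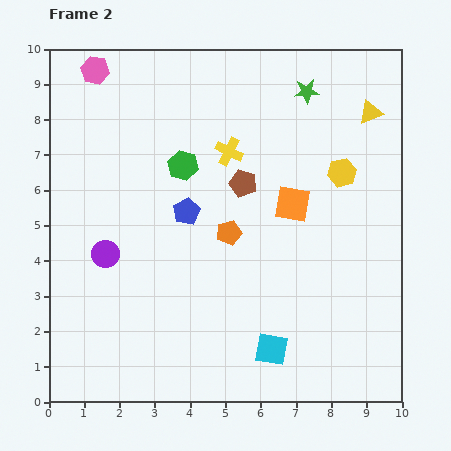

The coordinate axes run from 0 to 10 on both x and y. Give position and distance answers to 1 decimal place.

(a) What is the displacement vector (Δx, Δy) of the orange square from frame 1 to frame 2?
(0.1, 0.5)

The orange square was at (6.8, 5.1) in frame 1 and (6.9, 5.6) in frame 2.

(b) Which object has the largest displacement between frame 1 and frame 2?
the green hexagon

(moved 3.5; next 3.1)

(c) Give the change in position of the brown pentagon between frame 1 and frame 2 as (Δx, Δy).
(-3.0, -0.1)

The brown pentagon was at (8.5, 6.3) in frame 1 and (5.5, 6.2) in frame 2.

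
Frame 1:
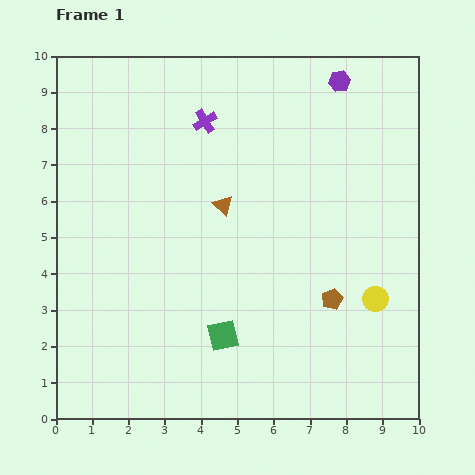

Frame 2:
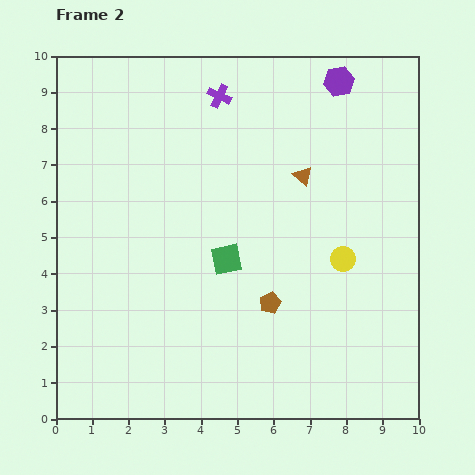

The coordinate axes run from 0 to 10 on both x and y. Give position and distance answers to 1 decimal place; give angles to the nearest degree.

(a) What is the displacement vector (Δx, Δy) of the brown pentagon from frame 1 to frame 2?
(-1.7, -0.1)

The brown pentagon was at (7.6, 3.3) in frame 1 and (5.9, 3.2) in frame 2.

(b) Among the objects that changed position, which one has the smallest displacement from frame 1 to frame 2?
the purple cross

(moved 0.8)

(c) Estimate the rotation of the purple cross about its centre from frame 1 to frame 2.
33° counter-clockwise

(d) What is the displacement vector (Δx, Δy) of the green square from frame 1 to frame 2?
(0.1, 2.1)

The green square was at (4.6, 2.3) in frame 1 and (4.7, 4.4) in frame 2.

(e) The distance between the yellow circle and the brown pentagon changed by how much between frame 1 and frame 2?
+1.1

Distance in frame 1: 1.2. Distance in frame 2: 2.3.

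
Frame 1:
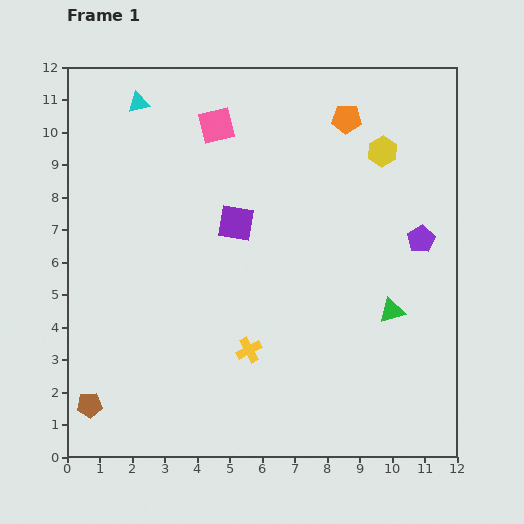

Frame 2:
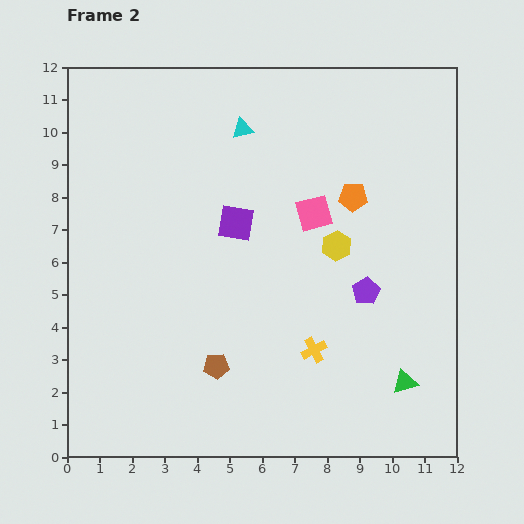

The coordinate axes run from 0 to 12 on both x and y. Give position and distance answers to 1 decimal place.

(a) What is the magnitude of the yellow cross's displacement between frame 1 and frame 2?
2.0

The yellow cross moved from (5.6, 3.3) to (7.6, 3.3), a distance of √(2.0² + 0.0²) ≈ 2.0.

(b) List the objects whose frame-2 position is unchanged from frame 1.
the purple square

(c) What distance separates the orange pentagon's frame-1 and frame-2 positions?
2.4

The orange pentagon moved from (8.6, 10.4) to (8.8, 8.0), a distance of √(0.2² + 2.4²) ≈ 2.4.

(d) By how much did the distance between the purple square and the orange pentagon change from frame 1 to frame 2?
-1.0

Distance in frame 1: 4.7. Distance in frame 2: 3.7.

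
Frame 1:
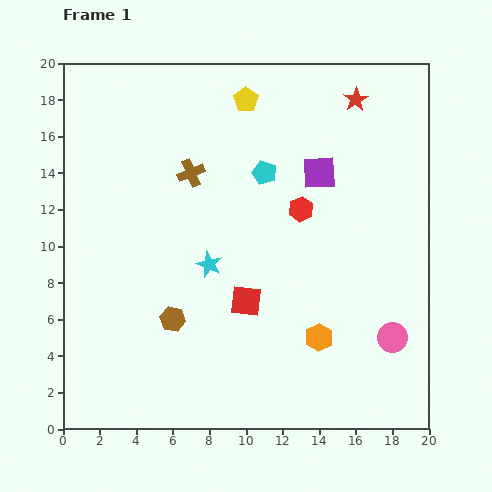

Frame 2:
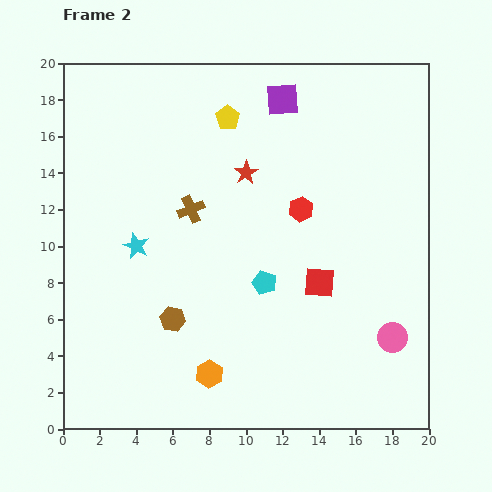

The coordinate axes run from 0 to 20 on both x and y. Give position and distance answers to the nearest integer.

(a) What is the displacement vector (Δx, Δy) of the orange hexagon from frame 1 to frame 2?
(-6, -2)

The orange hexagon was at (14, 5) in frame 1 and (8, 3) in frame 2.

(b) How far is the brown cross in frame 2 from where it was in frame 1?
2

The brown cross moved from (7, 14) to (7, 12), a distance of √(0² + 2²) ≈ 2.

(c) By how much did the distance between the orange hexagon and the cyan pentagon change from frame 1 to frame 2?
-3

Distance in frame 1: 9. Distance in frame 2: 6.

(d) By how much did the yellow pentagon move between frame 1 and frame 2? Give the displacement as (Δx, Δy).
(-1, -1)

The yellow pentagon was at (10, 18) in frame 1 and (9, 17) in frame 2.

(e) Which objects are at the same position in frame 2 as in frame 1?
the brown hexagon, the pink circle, the red hexagon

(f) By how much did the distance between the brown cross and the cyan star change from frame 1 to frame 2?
-1

Distance in frame 1: 5. Distance in frame 2: 4.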